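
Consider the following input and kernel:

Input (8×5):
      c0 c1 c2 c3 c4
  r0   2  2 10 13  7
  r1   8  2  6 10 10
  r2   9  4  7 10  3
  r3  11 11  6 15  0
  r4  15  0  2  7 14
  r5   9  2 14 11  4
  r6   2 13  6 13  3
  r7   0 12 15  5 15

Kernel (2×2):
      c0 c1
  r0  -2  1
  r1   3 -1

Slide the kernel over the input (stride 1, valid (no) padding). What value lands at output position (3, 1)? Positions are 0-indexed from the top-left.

The receptive field on the input at this output position is [11 6 / 0 2]. Elementwise product with the kernel and sum: 11·-2 + 6·1 + 0·3 + 2·-1.

-18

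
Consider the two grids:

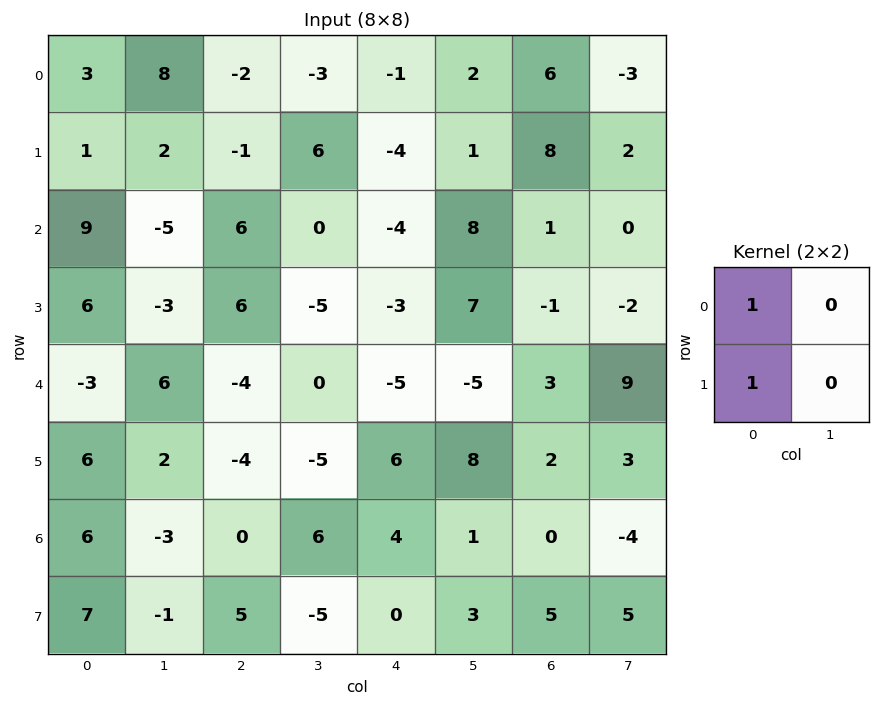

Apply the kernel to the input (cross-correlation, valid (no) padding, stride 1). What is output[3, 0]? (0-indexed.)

The receptive field on the input at this output position is [6 -3 / -3 6]. Elementwise product with the kernel and sum: 6·1 + -3·1.

3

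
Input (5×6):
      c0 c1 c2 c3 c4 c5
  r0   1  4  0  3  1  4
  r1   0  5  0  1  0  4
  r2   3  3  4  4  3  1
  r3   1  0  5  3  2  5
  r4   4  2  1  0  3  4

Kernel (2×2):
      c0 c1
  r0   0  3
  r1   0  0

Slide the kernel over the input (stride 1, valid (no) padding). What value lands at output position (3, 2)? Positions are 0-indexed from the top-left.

The receptive field on the input at this output position is [5 3 / 1 0]. Elementwise product with the kernel and sum: 3·3.

9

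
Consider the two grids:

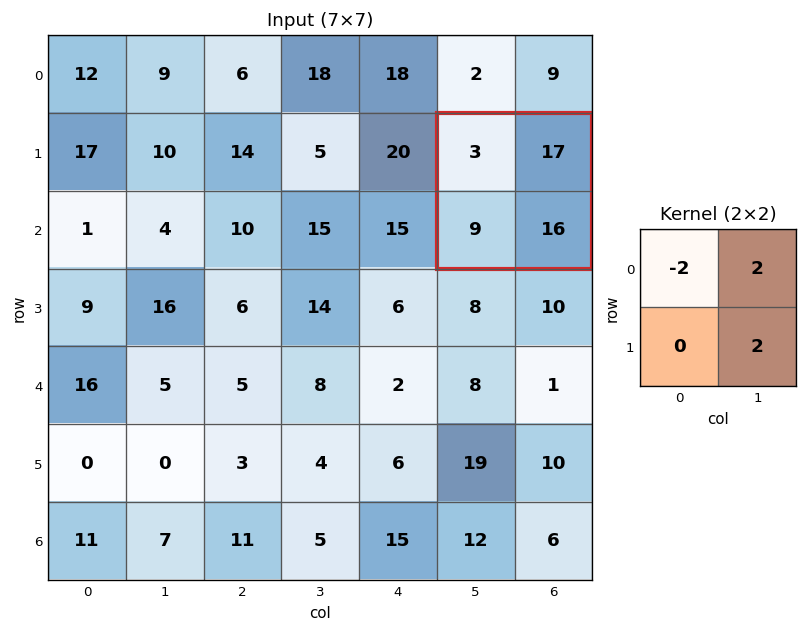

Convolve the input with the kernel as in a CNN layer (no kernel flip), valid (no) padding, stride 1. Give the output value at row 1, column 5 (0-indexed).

60

The receptive field on the input at this output position is [3 17 / 9 16]. Elementwise product with the kernel and sum: 3·-2 + 17·2 + 16·2.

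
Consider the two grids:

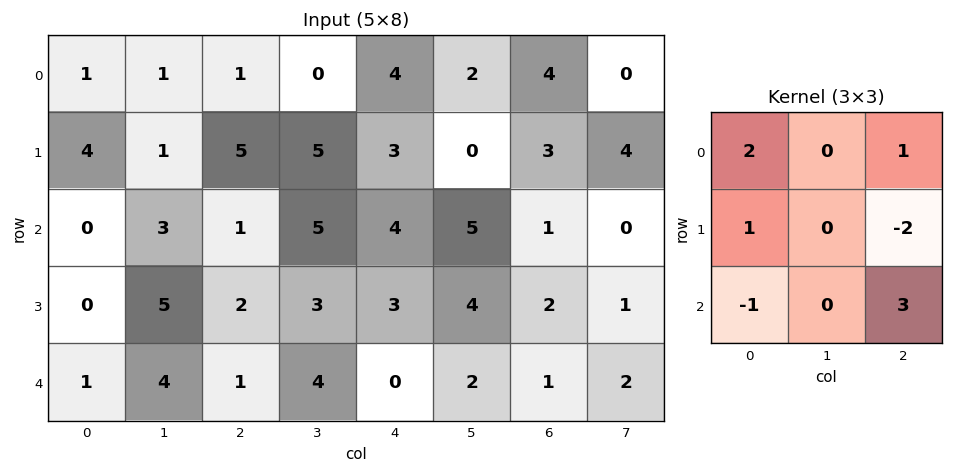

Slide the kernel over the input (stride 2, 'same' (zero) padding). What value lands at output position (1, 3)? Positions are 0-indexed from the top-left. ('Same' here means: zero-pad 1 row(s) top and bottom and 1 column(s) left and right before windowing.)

The receptive field on the zero-padded input at this output position is [0 3 4 / 5 1 0 / 4 2 1]. Elementwise product with the kernel and sum: 0·2 + 4·1 + 5·1 + 0·-2 + 4·-1 + 1·3.

8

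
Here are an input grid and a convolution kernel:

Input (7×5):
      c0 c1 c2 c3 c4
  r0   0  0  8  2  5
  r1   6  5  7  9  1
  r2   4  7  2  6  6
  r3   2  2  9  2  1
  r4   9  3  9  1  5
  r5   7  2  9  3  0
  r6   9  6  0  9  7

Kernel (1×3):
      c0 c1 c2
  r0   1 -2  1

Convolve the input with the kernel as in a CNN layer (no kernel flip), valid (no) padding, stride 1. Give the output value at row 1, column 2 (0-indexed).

-10

The receptive field on the input at this output position is [7 9 1]. Elementwise product with the kernel and sum: 7·1 + 9·-2 + 1·1.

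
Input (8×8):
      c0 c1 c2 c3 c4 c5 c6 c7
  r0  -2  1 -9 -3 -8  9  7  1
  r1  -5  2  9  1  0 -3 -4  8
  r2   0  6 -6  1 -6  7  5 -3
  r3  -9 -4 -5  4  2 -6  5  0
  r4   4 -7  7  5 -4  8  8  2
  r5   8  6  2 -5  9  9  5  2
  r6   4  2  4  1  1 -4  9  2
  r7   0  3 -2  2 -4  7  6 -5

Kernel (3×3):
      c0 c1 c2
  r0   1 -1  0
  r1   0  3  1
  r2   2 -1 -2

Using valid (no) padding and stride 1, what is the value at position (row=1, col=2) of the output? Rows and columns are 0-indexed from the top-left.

-13

The receptive field on the input at this output position is [9 1 0 / -6 1 -6 / -5 4 2]. Elementwise product with the kernel and sum: 9·1 + 1·-1 + 1·3 + -6·1 + -5·2 + 4·-1 + 2·-2.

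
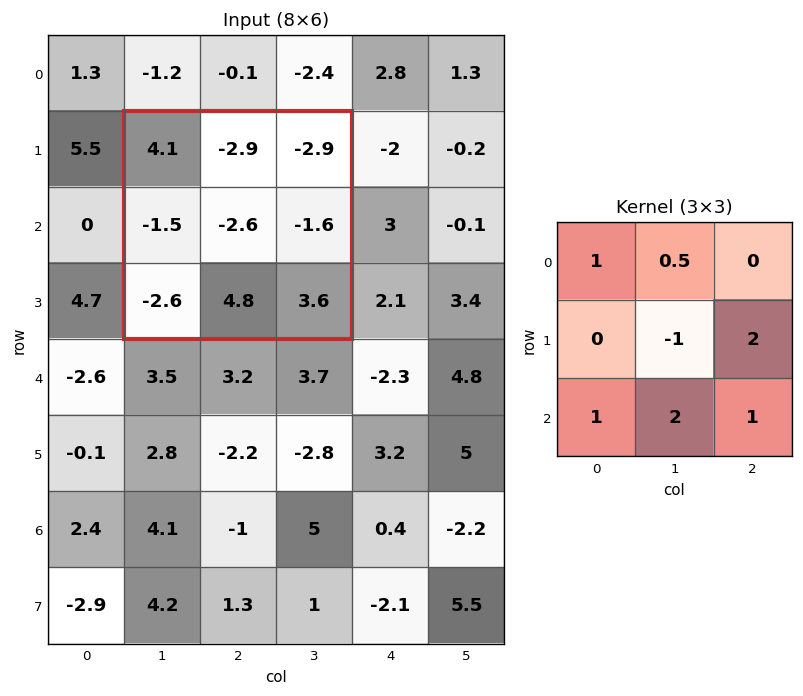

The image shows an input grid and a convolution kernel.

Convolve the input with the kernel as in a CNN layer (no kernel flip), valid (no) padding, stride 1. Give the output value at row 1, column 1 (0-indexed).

The receptive field on the input at this output position is [4.1 -2.9 -2.9 / -1.5 -2.6 -1.6 / -2.6 4.8 3.6]. Elementwise product with the kernel and sum: 4.1·1 + -2.9·0.5 + -2.6·-1 + -1.6·2 + -2.6·1 + 4.8·2 + 3.6·1.

12.65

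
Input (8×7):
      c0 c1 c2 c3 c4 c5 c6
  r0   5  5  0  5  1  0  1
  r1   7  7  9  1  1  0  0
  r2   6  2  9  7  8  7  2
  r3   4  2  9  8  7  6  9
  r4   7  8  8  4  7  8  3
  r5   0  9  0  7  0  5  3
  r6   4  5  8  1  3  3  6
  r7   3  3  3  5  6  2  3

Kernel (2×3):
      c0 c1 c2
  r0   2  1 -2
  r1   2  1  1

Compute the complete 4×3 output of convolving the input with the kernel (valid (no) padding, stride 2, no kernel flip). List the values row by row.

45 23 2
15 42 48
15 13 24
9 28 14

Output[0,0]: The receptive field on the input at this output position is [5 5 0 / 7 7 9]. Elementwise product with the kernel and sum: 5·2 + 5·1 + 0·-2 + 7·2 + 7·1 + 9·1.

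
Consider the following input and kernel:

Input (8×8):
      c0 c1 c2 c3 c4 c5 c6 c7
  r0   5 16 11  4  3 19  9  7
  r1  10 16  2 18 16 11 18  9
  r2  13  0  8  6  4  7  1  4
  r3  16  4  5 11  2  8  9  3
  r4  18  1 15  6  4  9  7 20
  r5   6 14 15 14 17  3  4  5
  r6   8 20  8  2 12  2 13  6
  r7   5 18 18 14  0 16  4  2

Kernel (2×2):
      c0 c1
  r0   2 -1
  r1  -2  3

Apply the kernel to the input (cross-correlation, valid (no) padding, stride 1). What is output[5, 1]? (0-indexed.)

The receptive field on the input at this output position is [14 15 / 20 8]. Elementwise product with the kernel and sum: 14·2 + 15·-1 + 20·-2 + 8·3.

-3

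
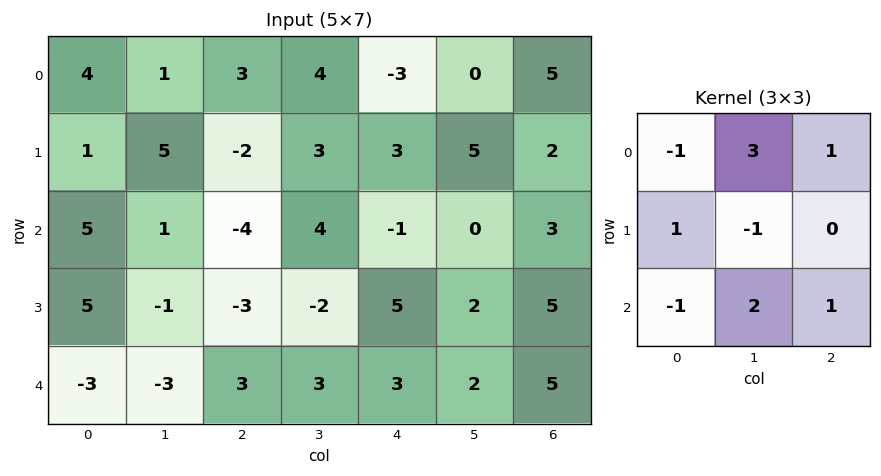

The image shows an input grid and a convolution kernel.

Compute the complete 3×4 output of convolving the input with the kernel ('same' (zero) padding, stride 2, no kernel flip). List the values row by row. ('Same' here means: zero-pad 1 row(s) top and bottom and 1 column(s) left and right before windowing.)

Output[0,0]: The receptive field on the zero-padded input at this output position is [0 0 0 / 0 4 1 / 0 1 5]. Elementwise product with the kernel and sum: 0·-1 + 0·3 + 0·1 + 0·1 + 4·-1 + 0·-1 + 1·2 + 5·1.

3 -8 15 -6
12 -10 30 6
17 -16 19 10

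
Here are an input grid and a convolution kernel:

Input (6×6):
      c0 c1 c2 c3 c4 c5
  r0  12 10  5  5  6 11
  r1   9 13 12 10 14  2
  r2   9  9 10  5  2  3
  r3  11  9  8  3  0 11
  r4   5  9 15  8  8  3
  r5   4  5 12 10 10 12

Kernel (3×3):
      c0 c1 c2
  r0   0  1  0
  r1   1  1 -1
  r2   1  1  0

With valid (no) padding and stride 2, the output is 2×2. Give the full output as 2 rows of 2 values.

Output[0,0]: The receptive field on the input at this output position is [12 10 5 / 9 13 12 / 9 9 10]. Elementwise product with the kernel and sum: 10·1 + 9·1 + 13·1 + 12·-1 + 9·1 + 9·1.

38 28
35 39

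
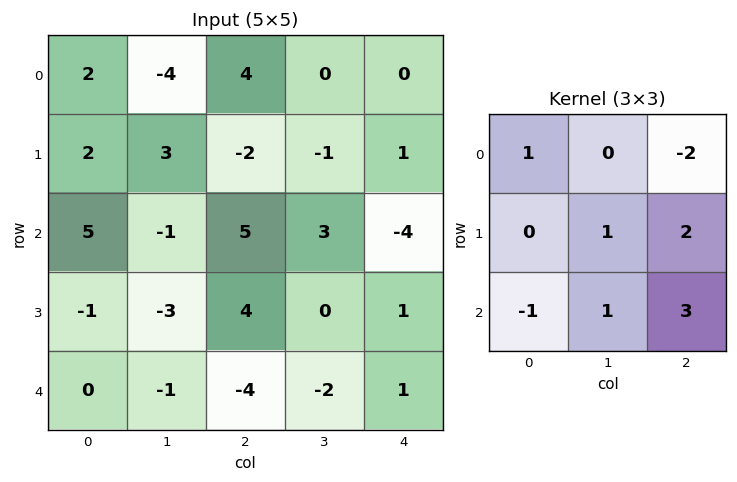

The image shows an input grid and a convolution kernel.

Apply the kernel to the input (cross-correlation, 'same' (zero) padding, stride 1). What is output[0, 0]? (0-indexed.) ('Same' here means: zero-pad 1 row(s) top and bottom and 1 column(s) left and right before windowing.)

5

The receptive field on the zero-padded input at this output position is [0 0 0 / 0 2 -4 / 0 2 3]. Elementwise product with the kernel and sum: 0·1 + 0·-2 + 2·1 + -4·2 + 0·-1 + 2·1 + 3·3.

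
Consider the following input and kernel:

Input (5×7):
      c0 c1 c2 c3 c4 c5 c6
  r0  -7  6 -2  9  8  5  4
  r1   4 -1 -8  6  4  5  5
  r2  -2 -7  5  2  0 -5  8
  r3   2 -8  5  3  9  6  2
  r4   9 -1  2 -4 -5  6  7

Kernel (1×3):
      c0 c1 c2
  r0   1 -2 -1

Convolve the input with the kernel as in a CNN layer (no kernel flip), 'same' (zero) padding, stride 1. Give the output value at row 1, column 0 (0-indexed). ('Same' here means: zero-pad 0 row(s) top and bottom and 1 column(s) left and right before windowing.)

The receptive field on the zero-padded input at this output position is [0 4 -1]. Elementwise product with the kernel and sum: 0·1 + 4·-2 + -1·-1.

-7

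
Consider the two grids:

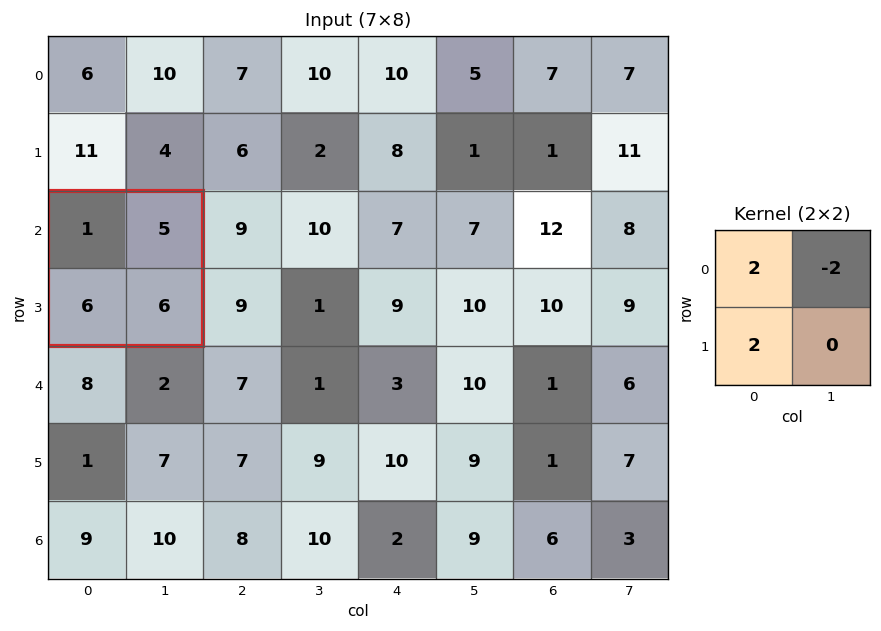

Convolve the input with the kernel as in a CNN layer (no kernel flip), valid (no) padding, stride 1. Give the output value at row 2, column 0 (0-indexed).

The receptive field on the input at this output position is [1 5 / 6 6]. Elementwise product with the kernel and sum: 1·2 + 5·-2 + 6·2.

4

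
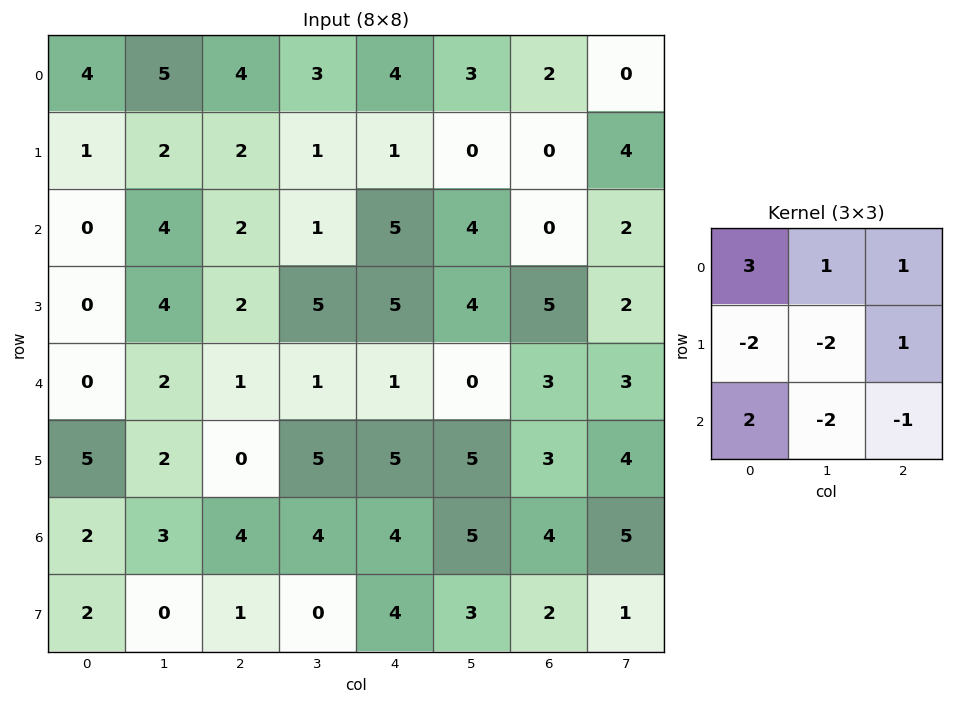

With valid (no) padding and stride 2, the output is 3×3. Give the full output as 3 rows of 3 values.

7 11 17
-5 2 5
-17 -4 -17

Output[0,0]: The receptive field on the input at this output position is [4 5 4 / 1 2 2 / 0 4 2]. Elementwise product with the kernel and sum: 4·3 + 5·1 + 4·1 + 1·-2 + 2·-2 + 2·1 + 0·2 + 4·-2 + 2·-1.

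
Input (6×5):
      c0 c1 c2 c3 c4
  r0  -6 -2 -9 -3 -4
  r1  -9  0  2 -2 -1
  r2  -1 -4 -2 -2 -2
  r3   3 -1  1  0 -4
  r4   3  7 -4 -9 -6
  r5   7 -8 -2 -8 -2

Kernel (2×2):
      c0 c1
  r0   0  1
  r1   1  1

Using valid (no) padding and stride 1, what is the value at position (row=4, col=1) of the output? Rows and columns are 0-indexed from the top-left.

-14

The receptive field on the input at this output position is [7 -4 / -8 -2]. Elementwise product with the kernel and sum: -4·1 + -8·1 + -2·1.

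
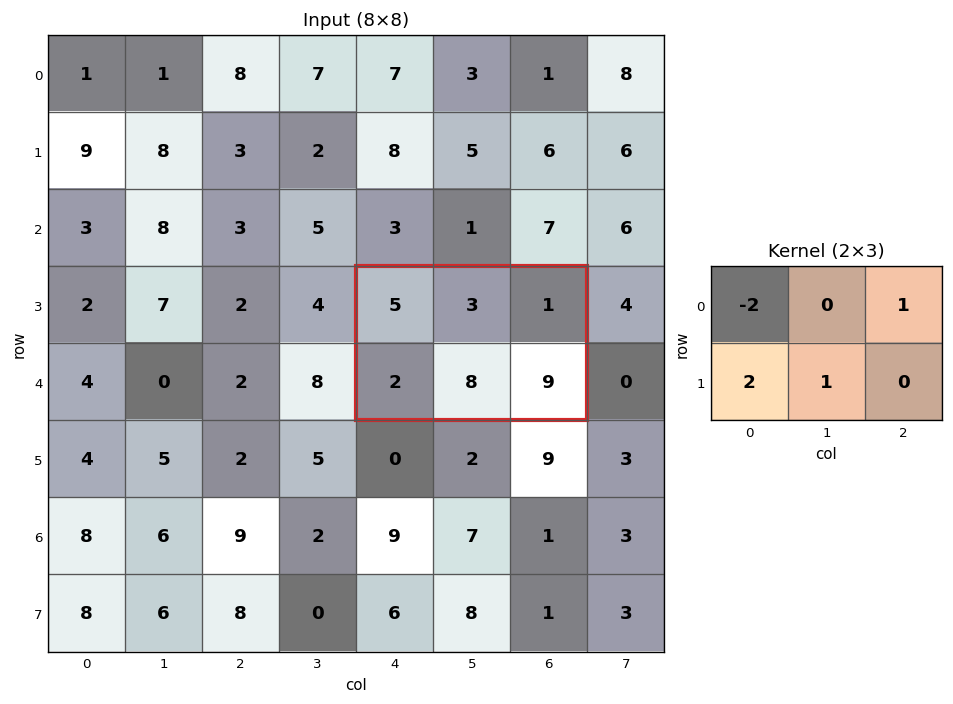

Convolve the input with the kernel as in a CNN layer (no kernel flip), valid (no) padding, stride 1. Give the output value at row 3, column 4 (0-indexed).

The receptive field on the input at this output position is [5 3 1 / 2 8 9]. Elementwise product with the kernel and sum: 5·-2 + 1·1 + 2·2 + 8·1.

3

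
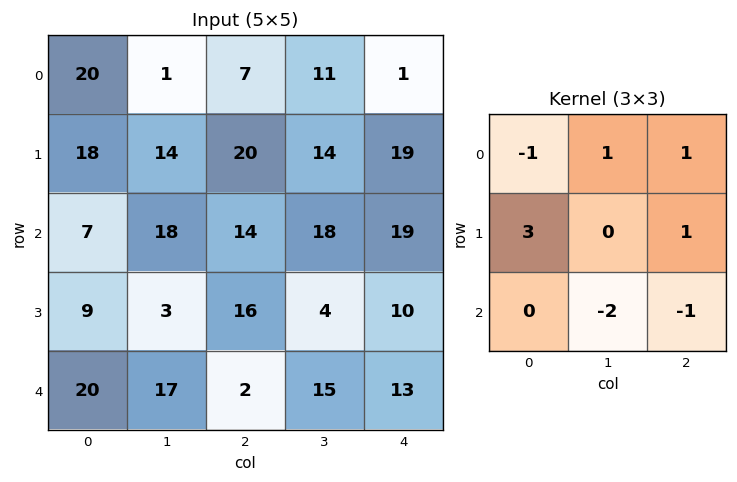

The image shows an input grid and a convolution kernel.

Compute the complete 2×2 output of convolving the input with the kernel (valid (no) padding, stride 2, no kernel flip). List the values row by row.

Output[0,0]: The receptive field on the input at this output position is [20 1 7 / 18 14 20 / 7 18 14]. Elementwise product with the kernel and sum: 20·-1 + 1·1 + 7·1 + 18·3 + 20·1 + 18·-2 + 14·-1.

12 29
32 38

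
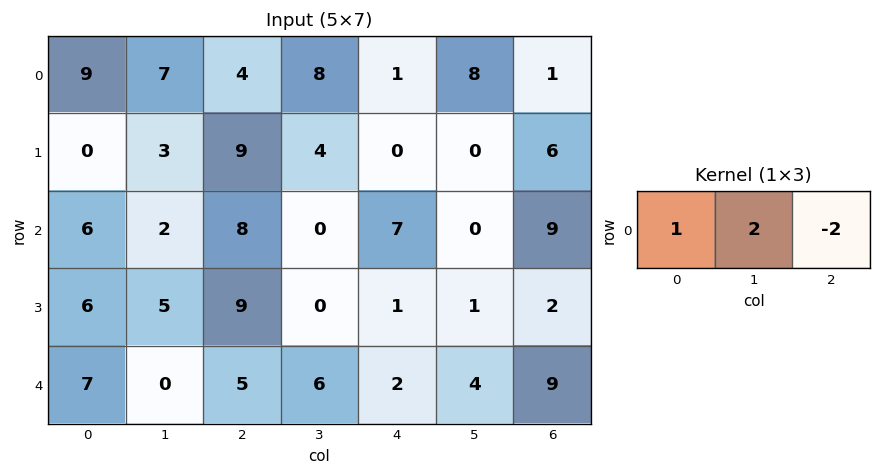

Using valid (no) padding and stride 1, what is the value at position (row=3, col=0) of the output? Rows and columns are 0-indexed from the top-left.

-2

The receptive field on the input at this output position is [6 5 9]. Elementwise product with the kernel and sum: 6·1 + 5·2 + 9·-2.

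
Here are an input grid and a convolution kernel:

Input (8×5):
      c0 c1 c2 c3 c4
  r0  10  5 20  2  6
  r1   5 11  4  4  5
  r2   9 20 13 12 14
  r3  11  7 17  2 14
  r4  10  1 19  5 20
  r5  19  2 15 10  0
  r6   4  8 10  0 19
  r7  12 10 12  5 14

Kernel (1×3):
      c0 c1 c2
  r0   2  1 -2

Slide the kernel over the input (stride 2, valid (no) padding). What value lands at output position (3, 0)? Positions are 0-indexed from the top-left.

-4

The receptive field on the input at this output position is [4 8 10]. Elementwise product with the kernel and sum: 4·2 + 8·1 + 10·-2.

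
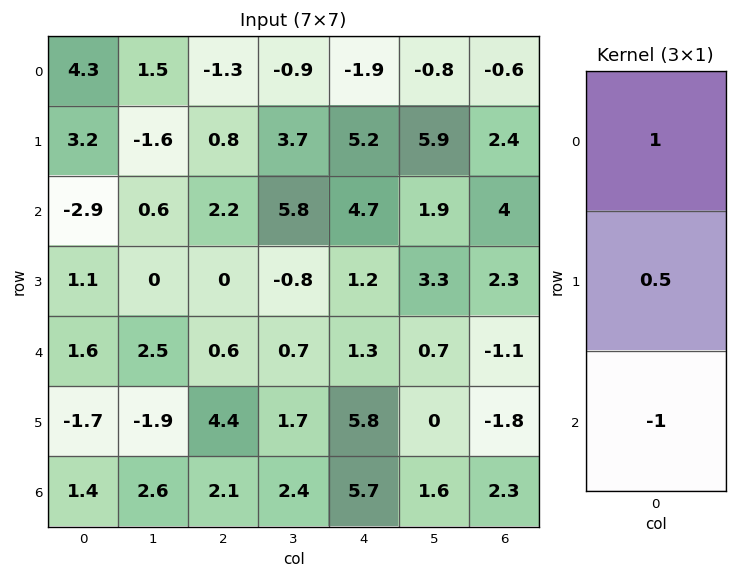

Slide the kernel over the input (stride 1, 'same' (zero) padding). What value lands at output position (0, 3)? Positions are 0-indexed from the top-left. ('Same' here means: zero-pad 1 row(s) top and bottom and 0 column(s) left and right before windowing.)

-4.15

The receptive field on the zero-padded input at this output position is [0 / -0.9 / 3.7]. Elementwise product with the kernel and sum: 0·1 + -0.9·0.5 + 3.7·-1.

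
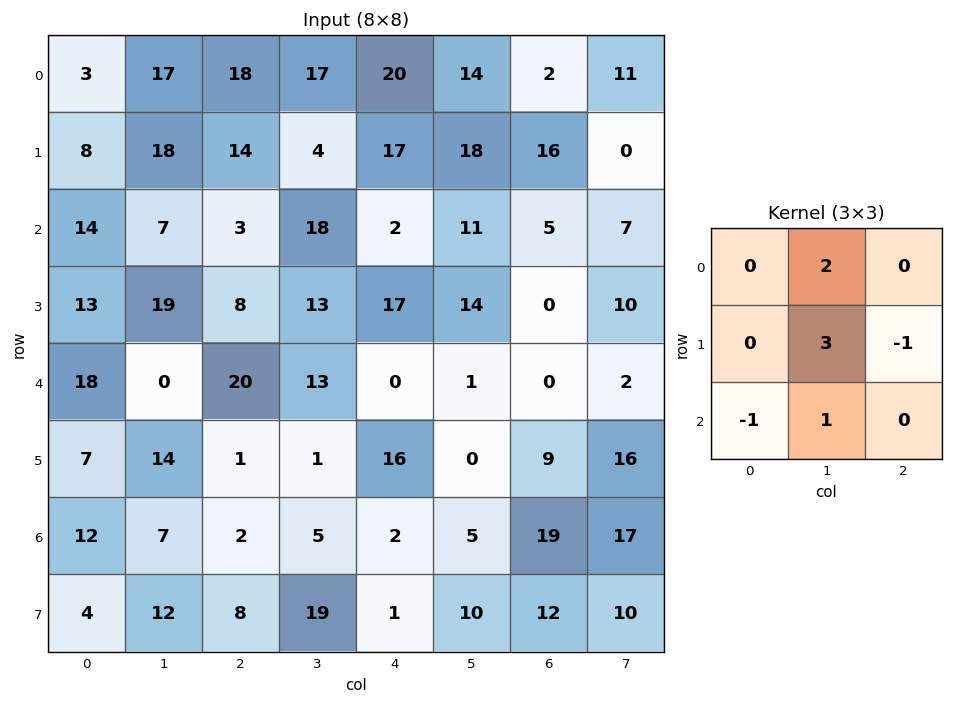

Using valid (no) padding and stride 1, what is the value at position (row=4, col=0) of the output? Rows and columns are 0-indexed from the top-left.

The receptive field on the input at this output position is [18 0 20 / 7 14 1 / 12 7 2]. Elementwise product with the kernel and sum: 0·2 + 14·3 + 1·-1 + 12·-1 + 7·1.

36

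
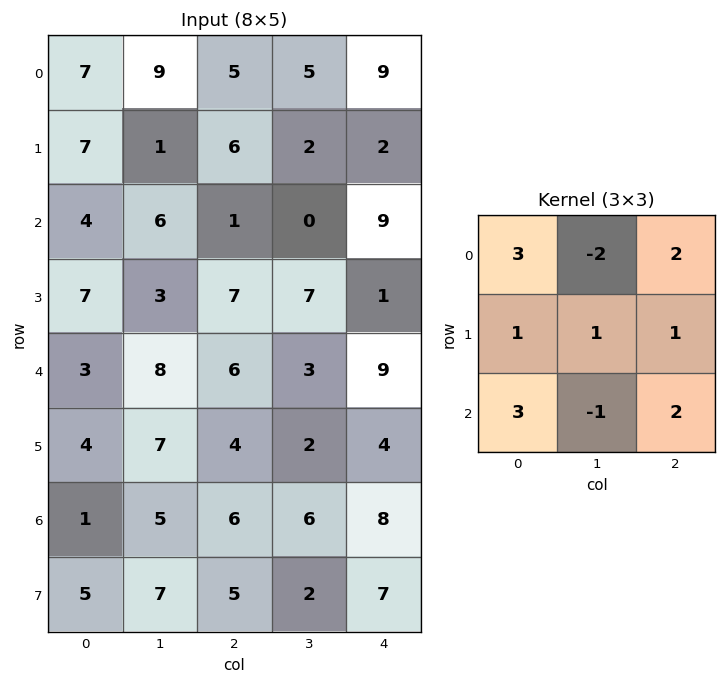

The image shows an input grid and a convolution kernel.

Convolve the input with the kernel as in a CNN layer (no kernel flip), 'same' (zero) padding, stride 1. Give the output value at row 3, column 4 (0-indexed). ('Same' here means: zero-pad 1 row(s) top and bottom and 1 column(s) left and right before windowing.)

-10

The receptive field on the zero-padded input at this output position is [0 9 0 / 7 1 0 / 3 9 0]. Elementwise product with the kernel and sum: 0·3 + 9·-2 + 0·2 + 7·1 + 1·1 + 0·1 + 3·3 + 9·-1 + 0·2.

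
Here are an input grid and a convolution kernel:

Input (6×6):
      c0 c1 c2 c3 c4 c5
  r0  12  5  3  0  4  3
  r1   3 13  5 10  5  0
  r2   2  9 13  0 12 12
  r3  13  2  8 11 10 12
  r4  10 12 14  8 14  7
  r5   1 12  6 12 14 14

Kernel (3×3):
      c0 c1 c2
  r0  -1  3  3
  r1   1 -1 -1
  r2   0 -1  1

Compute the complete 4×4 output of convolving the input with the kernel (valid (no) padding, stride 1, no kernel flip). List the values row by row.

Output[0,0]: The receptive field on the input at this output position is [12 5 3 / 3 13 5 / 2 9 13]. Elementwise product with the kernel and sum: 12·-1 + 5·3 + 3·3 + 3·1 + 13·-1 + 5·-1 + 9·-1 + 13·1.

1 -11 11 26
37 31 40 -17
69 7 16 54
-5 51 49 42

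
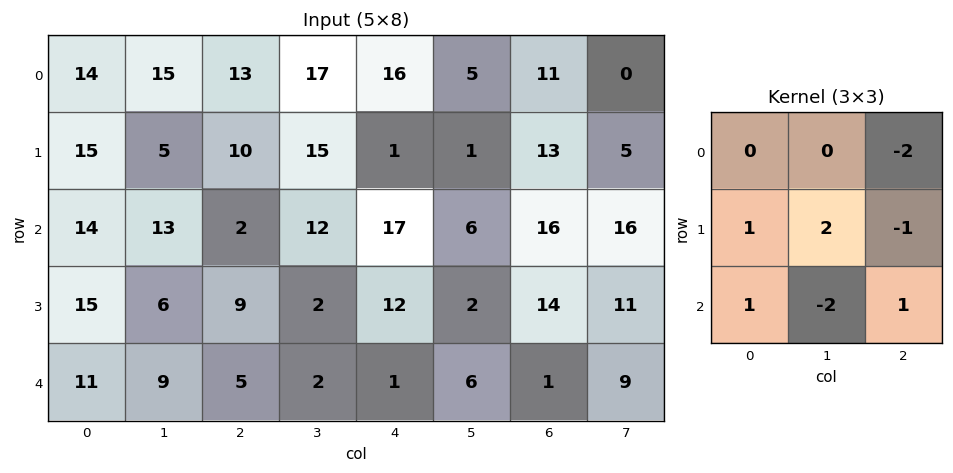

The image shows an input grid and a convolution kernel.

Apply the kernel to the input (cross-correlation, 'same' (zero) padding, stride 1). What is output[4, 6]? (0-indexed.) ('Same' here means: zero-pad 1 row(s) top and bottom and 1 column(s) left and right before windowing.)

The receptive field on the zero-padded input at this output position is [2 14 11 / 6 1 9 / 0 0 0]. Elementwise product with the kernel and sum: 11·-2 + 6·1 + 1·2 + 9·-1 + 0·1 + 0·-2 + 0·1.

-23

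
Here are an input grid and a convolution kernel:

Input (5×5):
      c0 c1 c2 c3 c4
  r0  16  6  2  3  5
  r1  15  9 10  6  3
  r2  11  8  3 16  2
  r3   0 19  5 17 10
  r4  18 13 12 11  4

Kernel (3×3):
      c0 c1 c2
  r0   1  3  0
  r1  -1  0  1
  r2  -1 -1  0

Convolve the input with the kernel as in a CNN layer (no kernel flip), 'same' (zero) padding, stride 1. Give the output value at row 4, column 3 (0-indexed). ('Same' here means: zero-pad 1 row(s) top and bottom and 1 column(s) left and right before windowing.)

48

The receptive field on the zero-padded input at this output position is [5 17 10 / 12 11 4 / 0 0 0]. Elementwise product with the kernel and sum: 5·1 + 17·3 + 12·-1 + 4·1 + 0·-1 + 0·-1.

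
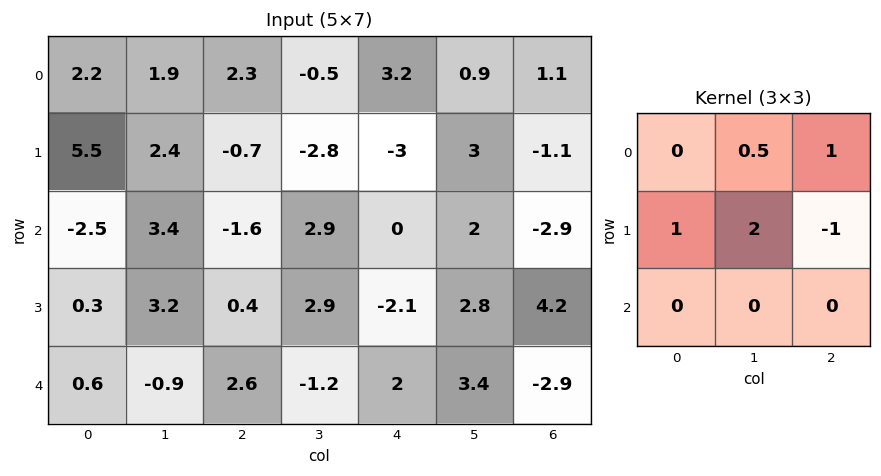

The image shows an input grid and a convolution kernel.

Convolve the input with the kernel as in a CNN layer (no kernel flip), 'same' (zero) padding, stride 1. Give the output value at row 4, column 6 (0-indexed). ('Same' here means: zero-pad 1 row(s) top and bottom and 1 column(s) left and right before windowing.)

-0.3

The receptive field on the zero-padded input at this output position is [2.8 4.2 0 / 3.4 -2.9 0 / 0 0 0]. Elementwise product with the kernel and sum: 4.2·0.5 + 0·1 + 3.4·1 + -2.9·2 + 0·-1.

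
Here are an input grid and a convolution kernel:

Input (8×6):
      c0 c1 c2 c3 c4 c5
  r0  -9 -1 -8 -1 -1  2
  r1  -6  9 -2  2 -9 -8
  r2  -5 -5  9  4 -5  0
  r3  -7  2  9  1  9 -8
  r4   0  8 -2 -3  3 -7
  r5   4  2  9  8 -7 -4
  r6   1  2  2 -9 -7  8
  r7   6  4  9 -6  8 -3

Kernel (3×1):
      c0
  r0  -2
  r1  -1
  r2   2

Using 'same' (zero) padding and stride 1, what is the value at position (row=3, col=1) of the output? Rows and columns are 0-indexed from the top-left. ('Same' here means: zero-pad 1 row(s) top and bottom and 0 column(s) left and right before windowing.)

24

The receptive field on the zero-padded input at this output position is [-5 / 2 / 8]. Elementwise product with the kernel and sum: -5·-2 + 2·-1 + 8·2.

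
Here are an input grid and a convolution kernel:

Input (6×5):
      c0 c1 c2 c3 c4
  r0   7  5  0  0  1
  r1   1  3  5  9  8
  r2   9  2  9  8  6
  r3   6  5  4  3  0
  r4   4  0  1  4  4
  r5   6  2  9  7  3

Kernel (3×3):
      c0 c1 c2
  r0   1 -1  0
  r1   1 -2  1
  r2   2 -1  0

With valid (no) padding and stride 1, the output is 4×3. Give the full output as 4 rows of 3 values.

Output[0,0]: The receptive field on the input at this output position is [7 5 0 / 1 3 5 / 9 2 9]. Elementwise product with the kernel and sum: 7·1 + 5·-1 + 1·1 + 3·-2 + 5·1 + 9·2 + 2·-1.
Output[0,1]: The receptive field on the input at this output position is [5 0 0 / 3 5 9 / 2 9 8]. Elementwise product with the kernel and sum: 5·1 + 0·-1 + 3·1 + 5·-2 + 9·1 + 2·2 + 9·-1.

18 2 5
19 -4 0
15 -8 -3
16 -2 9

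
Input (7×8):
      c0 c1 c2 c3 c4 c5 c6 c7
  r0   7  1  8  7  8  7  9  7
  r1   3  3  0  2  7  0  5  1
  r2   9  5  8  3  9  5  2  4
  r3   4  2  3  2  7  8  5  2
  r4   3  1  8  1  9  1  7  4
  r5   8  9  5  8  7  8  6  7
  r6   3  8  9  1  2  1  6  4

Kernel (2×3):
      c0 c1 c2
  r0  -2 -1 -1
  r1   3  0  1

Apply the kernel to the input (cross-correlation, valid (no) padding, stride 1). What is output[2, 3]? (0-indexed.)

The receptive field on the input at this output position is [3 9 5 / 2 7 8]. Elementwise product with the kernel and sum: 3·-2 + 9·-1 + 5·-1 + 2·3 + 8·1.

-6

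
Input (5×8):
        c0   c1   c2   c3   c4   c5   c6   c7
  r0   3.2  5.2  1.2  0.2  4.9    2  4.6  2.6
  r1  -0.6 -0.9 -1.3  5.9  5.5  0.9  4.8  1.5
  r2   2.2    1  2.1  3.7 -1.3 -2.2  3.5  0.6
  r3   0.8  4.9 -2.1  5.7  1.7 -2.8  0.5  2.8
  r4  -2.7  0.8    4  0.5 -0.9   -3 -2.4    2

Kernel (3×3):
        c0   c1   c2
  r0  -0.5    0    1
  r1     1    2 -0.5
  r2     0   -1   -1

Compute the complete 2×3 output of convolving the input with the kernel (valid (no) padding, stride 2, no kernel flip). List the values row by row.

Output[0,0]: The receptive field on the input at this output position is [3.2 5.2 1.2 / -0.6 -0.9 -1.3 / 2.2 1 2.1]. Elementwise product with the kernel and sum: 3.2·-0.5 + 1.2·1 + -0.6·1 + -0.9·2 + -1.3·-0.5 + 1·-1 + 2.1·-1.
Output[0,1]: The receptive field on the input at this output position is [1.2 0.2 4.9 / -1.3 5.9 5.5 / 2.1 3.7 -1.3]. Elementwise product with the kernel and sum: 1.2·-0.5 + 4.9·1 + -1.3·1 + 5.9·2 + 5.5·-0.5 + 3.7·-1 + -1.3·-1.

-5.25 9.65 5.75
7.85 6.5 5.4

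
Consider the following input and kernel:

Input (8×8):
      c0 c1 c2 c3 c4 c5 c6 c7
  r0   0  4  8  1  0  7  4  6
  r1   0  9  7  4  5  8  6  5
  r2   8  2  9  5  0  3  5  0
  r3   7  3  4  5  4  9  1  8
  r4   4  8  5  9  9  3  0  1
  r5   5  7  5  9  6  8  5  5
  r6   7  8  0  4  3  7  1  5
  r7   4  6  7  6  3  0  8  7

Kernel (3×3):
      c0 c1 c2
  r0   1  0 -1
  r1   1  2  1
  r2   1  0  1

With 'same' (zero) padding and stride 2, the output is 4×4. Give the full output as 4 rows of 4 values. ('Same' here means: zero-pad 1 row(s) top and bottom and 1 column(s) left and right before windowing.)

Output[0,0]: The receptive field on the zero-padded input at this output position is [0 0 0 / 0 0 4 / 0 0 9]. Elementwise product with the kernel and sum: 0·1 + 0·-1 + 0·1 + 0·2 + 4·1 + 0·1 + 9·1.

13 34 20 34
12 38 18 33
20 41 43 18
21 22 24 24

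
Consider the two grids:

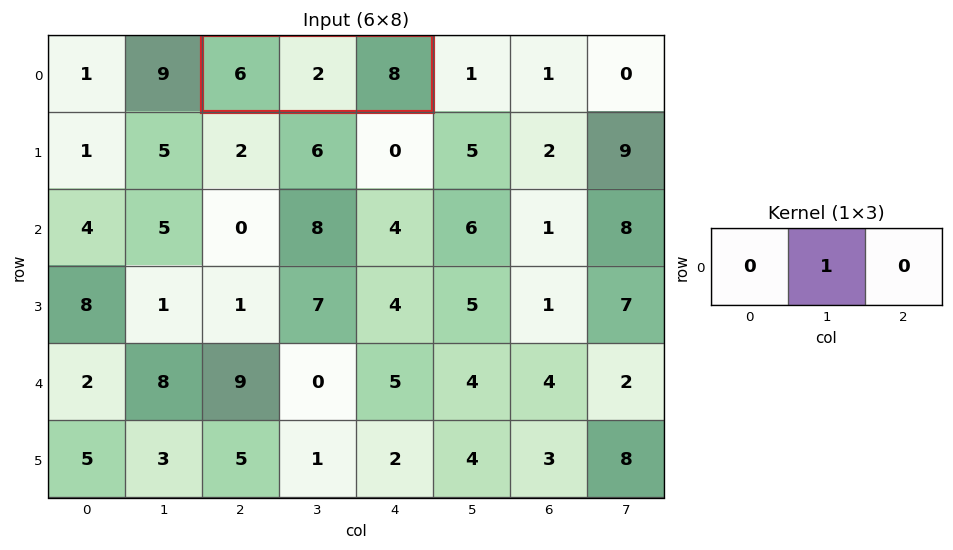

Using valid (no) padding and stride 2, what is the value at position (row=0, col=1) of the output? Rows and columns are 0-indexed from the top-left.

The receptive field on the input at this output position is [6 2 8]. Elementwise product with the kernel and sum: 2·1.

2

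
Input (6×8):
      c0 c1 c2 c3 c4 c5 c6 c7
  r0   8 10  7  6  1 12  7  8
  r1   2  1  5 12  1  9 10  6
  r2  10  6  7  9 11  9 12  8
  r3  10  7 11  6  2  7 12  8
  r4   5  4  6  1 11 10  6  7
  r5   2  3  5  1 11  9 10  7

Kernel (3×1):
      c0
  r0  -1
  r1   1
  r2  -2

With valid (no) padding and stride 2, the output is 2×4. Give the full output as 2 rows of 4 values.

Output[0,0]: The receptive field on the input at this output position is [8 / 2 / 10]. Elementwise product with the kernel and sum: 8·-1 + 2·1 + 10·-2.

-26 -16 -22 -21
-10 -8 -31 -12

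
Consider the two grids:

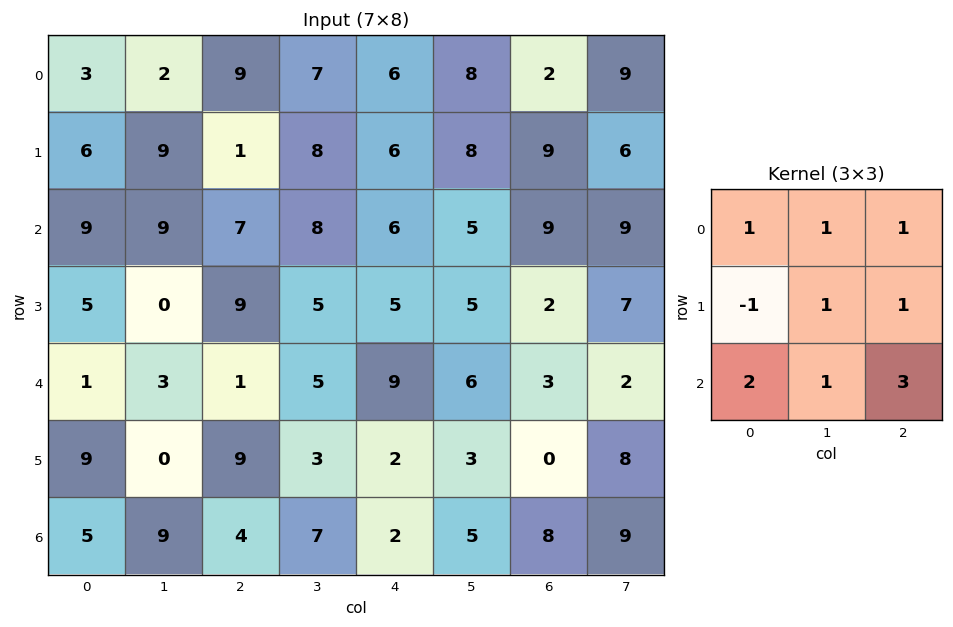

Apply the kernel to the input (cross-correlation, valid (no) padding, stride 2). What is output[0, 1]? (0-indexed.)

The receptive field on the input at this output position is [9 7 6 / 1 8 6 / 7 8 6]. Elementwise product with the kernel and sum: 9·1 + 7·1 + 6·1 + 1·-1 + 8·1 + 6·1 + 7·2 + 8·1 + 6·3.

75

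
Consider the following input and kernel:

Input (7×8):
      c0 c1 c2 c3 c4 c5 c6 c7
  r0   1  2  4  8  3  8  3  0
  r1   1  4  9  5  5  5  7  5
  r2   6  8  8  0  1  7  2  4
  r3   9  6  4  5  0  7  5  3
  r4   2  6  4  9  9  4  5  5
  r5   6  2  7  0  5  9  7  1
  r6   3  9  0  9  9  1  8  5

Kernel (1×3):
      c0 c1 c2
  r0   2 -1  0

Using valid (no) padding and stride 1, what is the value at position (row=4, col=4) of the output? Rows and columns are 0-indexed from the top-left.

14

The receptive field on the input at this output position is [9 4 5]. Elementwise product with the kernel and sum: 9·2 + 4·-1.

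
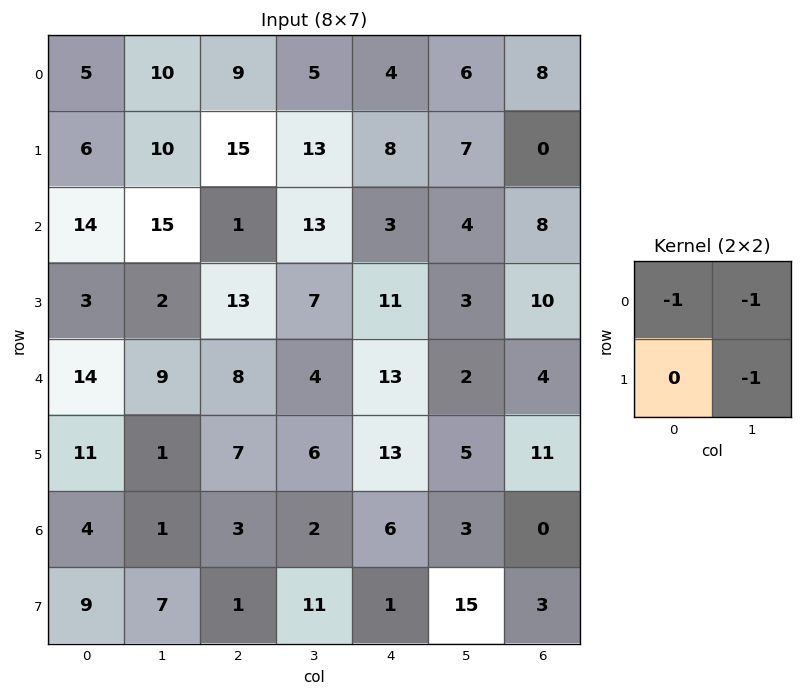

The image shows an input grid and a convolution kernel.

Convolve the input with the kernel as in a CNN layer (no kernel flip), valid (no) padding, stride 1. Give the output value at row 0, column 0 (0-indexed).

-25

The receptive field on the input at this output position is [5 10 / 6 10]. Elementwise product with the kernel and sum: 5·-1 + 10·-1 + 10·-1.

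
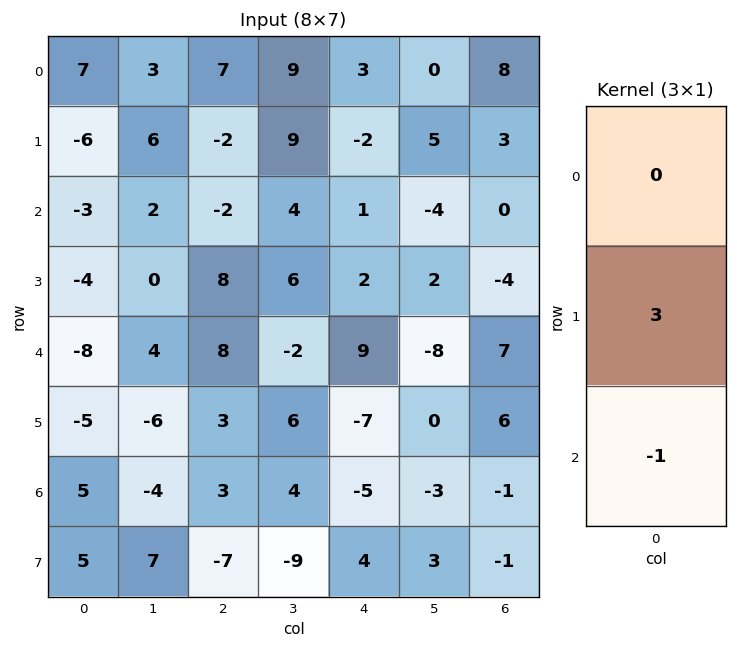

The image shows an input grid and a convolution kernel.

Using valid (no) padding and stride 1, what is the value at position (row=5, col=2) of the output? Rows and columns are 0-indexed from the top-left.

The receptive field on the input at this output position is [3 / 3 / -7]. Elementwise product with the kernel and sum: 3·3 + -7·-1.

16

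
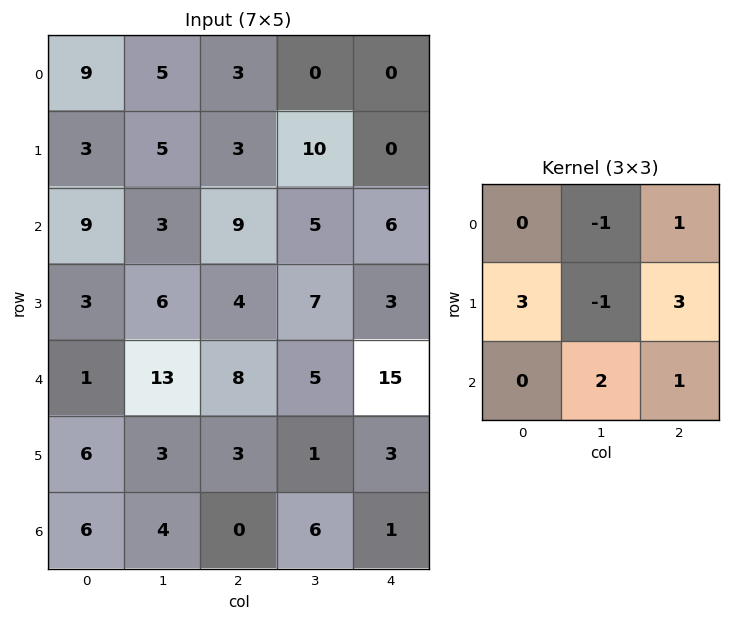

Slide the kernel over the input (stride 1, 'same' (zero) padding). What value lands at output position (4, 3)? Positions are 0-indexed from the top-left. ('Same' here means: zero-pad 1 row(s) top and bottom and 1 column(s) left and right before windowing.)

The receptive field on the zero-padded input at this output position is [4 7 3 / 8 5 15 / 3 1 3]. Elementwise product with the kernel and sum: 7·-1 + 3·1 + 8·3 + 5·-1 + 15·3 + 1·2 + 3·1.

65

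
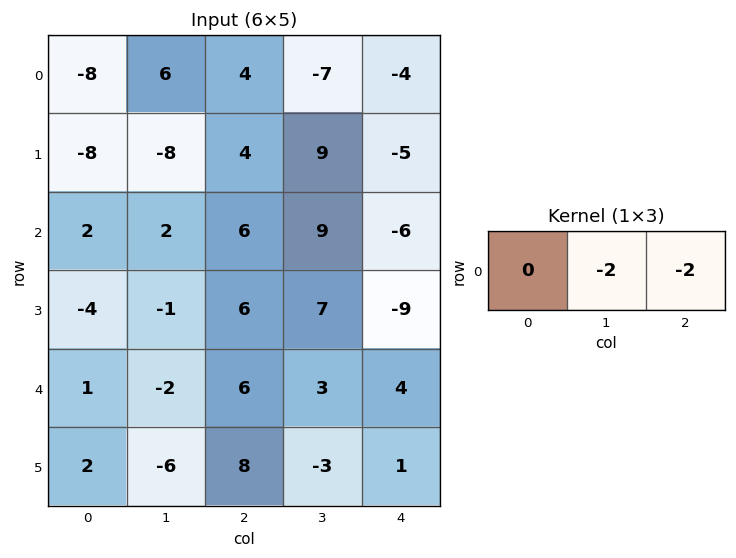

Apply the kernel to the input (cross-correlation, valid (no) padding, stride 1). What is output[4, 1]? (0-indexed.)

The receptive field on the input at this output position is [-2 6 3]. Elementwise product with the kernel and sum: 6·-2 + 3·-2.

-18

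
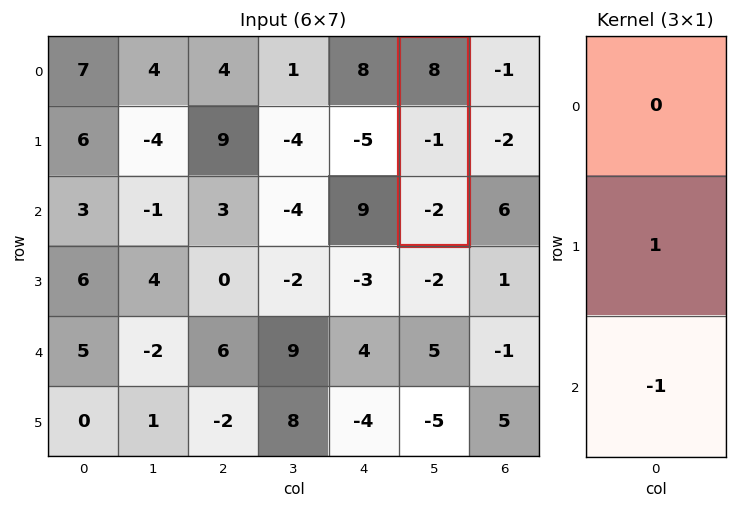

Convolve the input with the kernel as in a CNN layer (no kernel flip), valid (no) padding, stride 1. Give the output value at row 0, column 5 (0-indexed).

The receptive field on the input at this output position is [8 / -1 / -2]. Elementwise product with the kernel and sum: -1·1 + -2·-1.

1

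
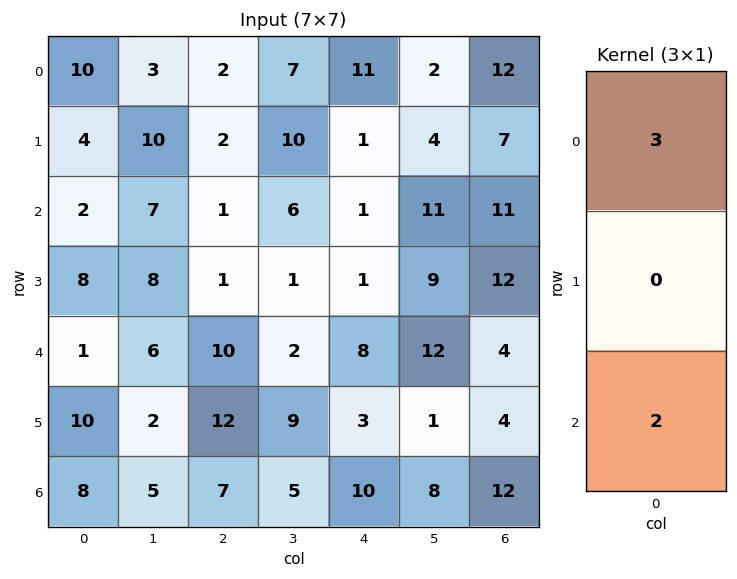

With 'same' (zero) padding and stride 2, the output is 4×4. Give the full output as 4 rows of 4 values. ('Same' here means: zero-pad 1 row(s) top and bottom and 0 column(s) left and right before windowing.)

Output[0,0]: The receptive field on the zero-padded input at this output position is [0 / 10 / 4]. Elementwise product with the kernel and sum: 0·3 + 4·2.
Output[0,1]: The receptive field on the zero-padded input at this output position is [0 / 2 / 2]. Elementwise product with the kernel and sum: 0·3 + 2·2.

8 4 2 14
28 8 5 45
44 27 9 44
30 36 9 12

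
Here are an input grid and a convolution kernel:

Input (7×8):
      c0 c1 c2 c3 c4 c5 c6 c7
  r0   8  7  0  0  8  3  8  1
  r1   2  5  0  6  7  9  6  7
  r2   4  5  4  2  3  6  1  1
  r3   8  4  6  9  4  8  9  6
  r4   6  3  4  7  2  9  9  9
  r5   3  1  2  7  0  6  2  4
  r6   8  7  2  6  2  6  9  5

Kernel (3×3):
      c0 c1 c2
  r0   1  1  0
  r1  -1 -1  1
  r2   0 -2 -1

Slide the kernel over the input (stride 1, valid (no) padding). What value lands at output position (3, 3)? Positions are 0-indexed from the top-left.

The receptive field on the input at this output position is [9 4 8 / 7 2 9 / 7 0 6]. Elementwise product with the kernel and sum: 9·1 + 4·1 + 7·-1 + 2·-1 + 9·1 + 0·-2 + 6·-1.

7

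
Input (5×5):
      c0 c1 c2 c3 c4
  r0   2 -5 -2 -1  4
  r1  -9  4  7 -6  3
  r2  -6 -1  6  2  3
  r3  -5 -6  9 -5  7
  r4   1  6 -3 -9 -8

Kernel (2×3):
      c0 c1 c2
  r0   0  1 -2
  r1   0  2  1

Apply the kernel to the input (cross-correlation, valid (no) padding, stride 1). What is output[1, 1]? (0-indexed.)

33

The receptive field on the input at this output position is [4 7 -6 / -1 6 2]. Elementwise product with the kernel and sum: 7·1 + -6·-2 + 6·2 + 2·1.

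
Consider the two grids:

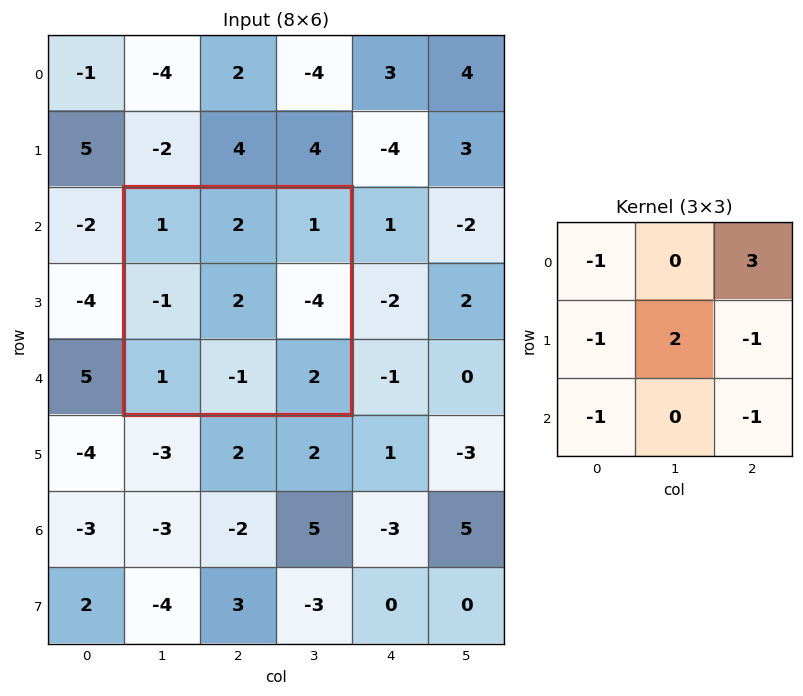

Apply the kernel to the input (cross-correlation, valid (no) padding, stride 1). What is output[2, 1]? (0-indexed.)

The receptive field on the input at this output position is [1 2 1 / -1 2 -4 / 1 -1 2]. Elementwise product with the kernel and sum: 1·-1 + 1·3 + -1·-1 + 2·2 + -4·-1 + 1·-1 + 2·-1.

8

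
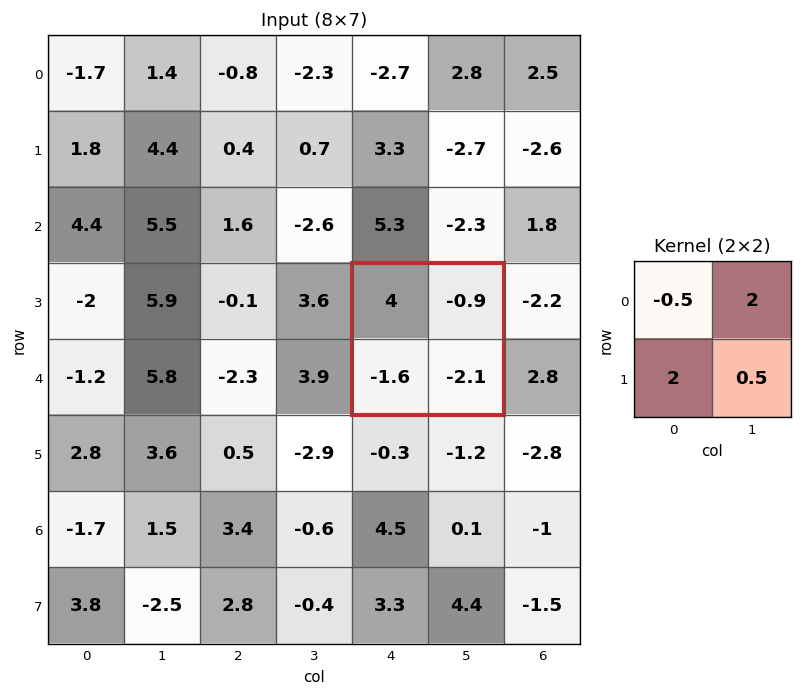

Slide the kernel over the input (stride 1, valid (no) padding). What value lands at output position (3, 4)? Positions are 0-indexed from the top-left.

The receptive field on the input at this output position is [4 -0.9 / -1.6 -2.1]. Elementwise product with the kernel and sum: 4·-0.5 + -0.9·2 + -1.6·2 + -2.1·0.5.

-8.05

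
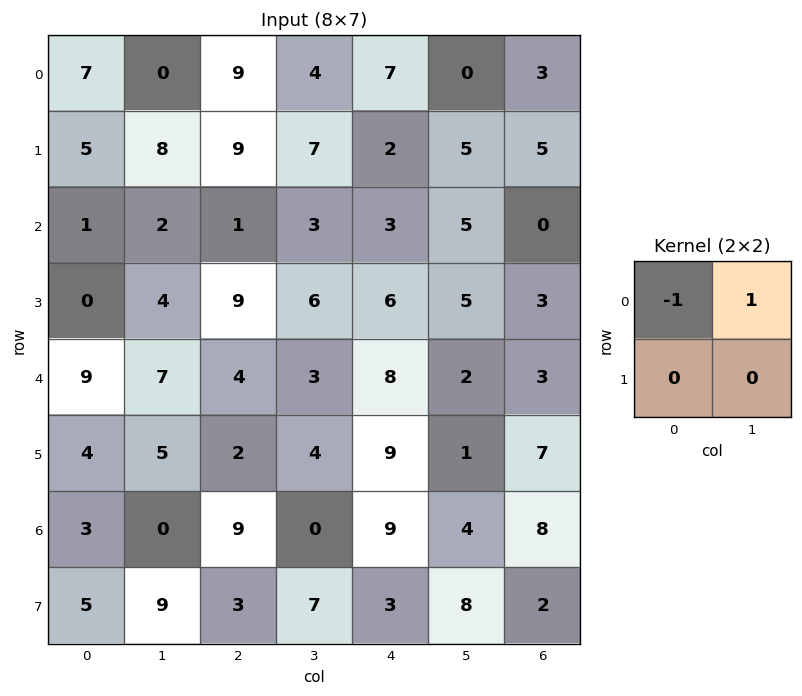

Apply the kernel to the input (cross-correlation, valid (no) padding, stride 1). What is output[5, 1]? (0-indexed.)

The receptive field on the input at this output position is [5 2 / 0 9]. Elementwise product with the kernel and sum: 5·-1 + 2·1.

-3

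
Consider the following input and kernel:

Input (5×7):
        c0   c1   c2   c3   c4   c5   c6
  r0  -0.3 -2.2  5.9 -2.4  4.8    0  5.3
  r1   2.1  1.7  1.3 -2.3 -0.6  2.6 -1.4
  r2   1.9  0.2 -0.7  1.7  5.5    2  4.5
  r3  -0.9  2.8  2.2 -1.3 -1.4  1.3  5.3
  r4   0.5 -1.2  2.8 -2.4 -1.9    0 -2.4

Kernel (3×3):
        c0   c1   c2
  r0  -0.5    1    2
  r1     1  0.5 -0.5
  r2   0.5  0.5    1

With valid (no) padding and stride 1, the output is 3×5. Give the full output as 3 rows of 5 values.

Output[0,0]: The receptive field on the input at this output position is [-0.3 -2.2 5.9 / 2.1 1.7 1.3 / 1.9 0.2 -0.7]. Elementwise product with the kernel and sum: -0.3·-0.5 + -2.2·1 + 5.9·2 + 2.1·1 + 1.7·0.5 + 1.3·-0.5 + 1.9·0.5 + 0.2·0.5 + -0.7·1.

12.4 7.15 10.7 7.7 17.85
8.75 -3.95 -7.7 9.15 9.6
-0.3 5.55 13.6 3.85 1.5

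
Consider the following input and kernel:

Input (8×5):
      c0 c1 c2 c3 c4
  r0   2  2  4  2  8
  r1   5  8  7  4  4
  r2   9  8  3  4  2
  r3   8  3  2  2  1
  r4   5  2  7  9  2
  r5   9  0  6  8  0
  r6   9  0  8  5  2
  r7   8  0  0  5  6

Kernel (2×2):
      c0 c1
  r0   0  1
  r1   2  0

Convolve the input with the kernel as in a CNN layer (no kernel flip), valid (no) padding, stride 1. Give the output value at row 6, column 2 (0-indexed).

The receptive field on the input at this output position is [8 5 / 0 5]. Elementwise product with the kernel and sum: 5·1 + 0·2.

5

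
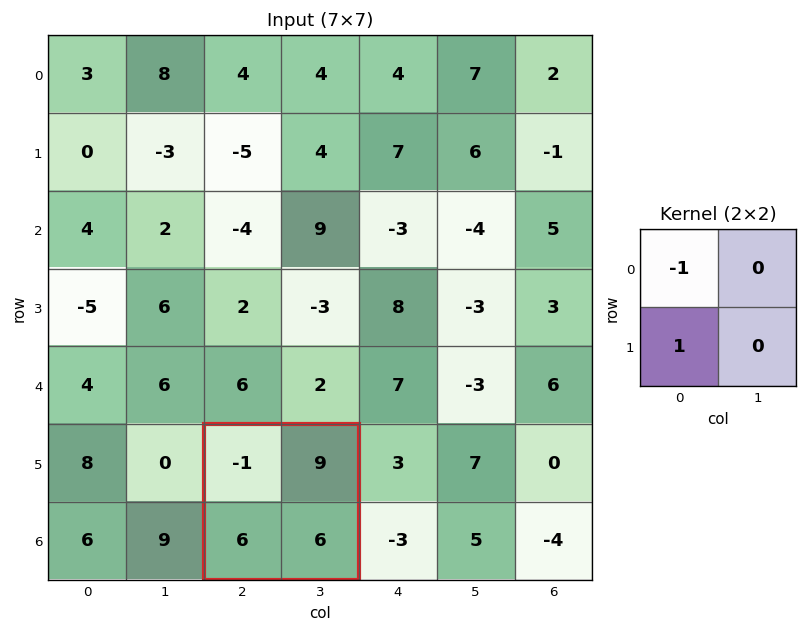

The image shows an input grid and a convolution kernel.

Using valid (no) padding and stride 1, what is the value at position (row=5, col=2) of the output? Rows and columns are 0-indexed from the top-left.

The receptive field on the input at this output position is [-1 9 / 6 6]. Elementwise product with the kernel and sum: -1·-1 + 6·1.

7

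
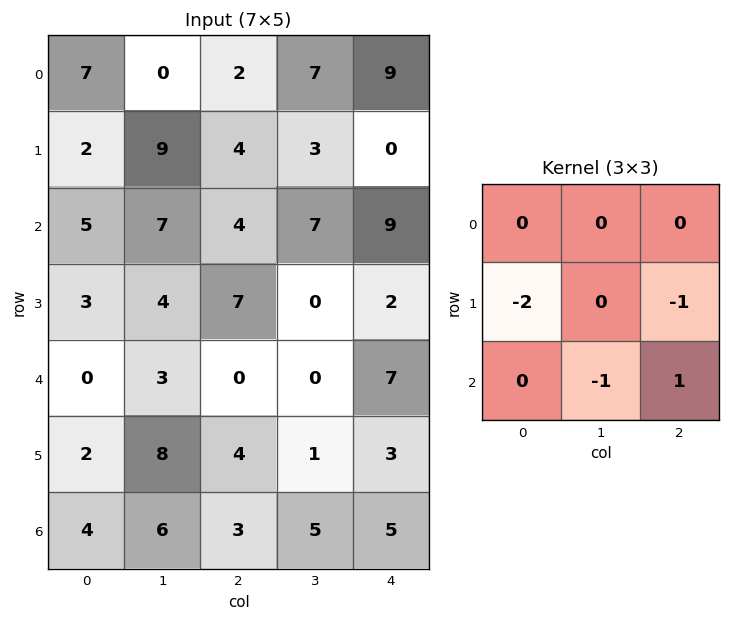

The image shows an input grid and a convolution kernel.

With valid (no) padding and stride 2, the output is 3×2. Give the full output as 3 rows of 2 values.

-11 -6
-16 -9
-11 -11

Output[0,0]: The receptive field on the input at this output position is [7 0 2 / 2 9 4 / 5 7 4]. Elementwise product with the kernel and sum: 2·-2 + 4·-1 + 7·-1 + 4·1.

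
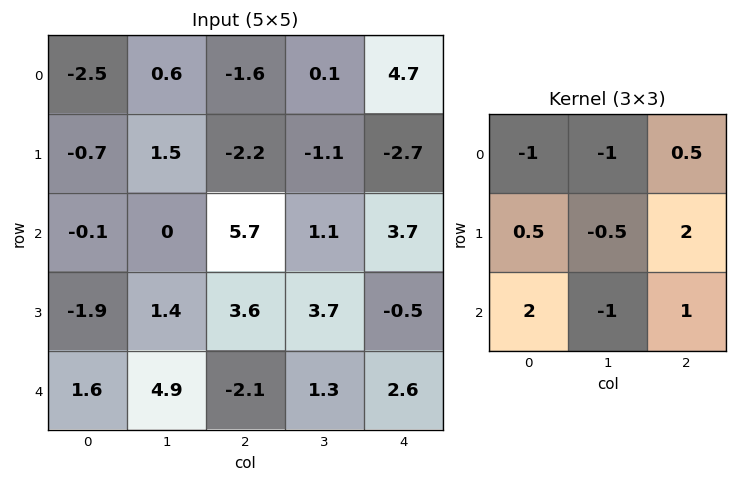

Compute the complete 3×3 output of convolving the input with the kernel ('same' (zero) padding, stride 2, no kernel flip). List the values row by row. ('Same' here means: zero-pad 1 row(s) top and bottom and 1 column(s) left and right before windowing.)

4.65 5.4 -1.8
4.8 2.4 10.4
11.6 2.95 -3.85

Output[0,0]: The receptive field on the zero-padded input at this output position is [0 0 0 / 0 -2.5 0.6 / 0 -0.7 1.5]. Elementwise product with the kernel and sum: 0·-1 + 0·-1 + 0·0.5 + 0·0.5 + -2.5·-0.5 + 0.6·2 + 0·2 + -0.7·-1 + 1.5·1.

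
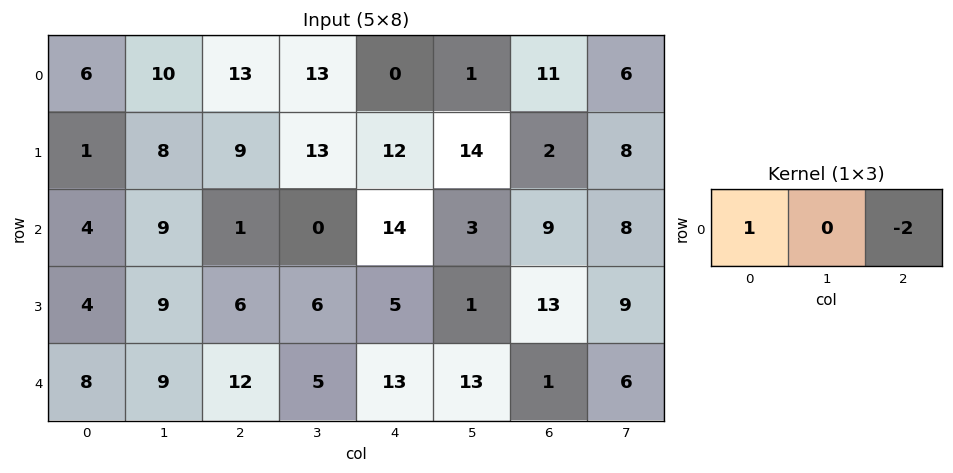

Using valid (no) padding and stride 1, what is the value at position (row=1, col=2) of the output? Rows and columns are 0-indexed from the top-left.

-15

The receptive field on the input at this output position is [9 13 12]. Elementwise product with the kernel and sum: 9·1 + 12·-2.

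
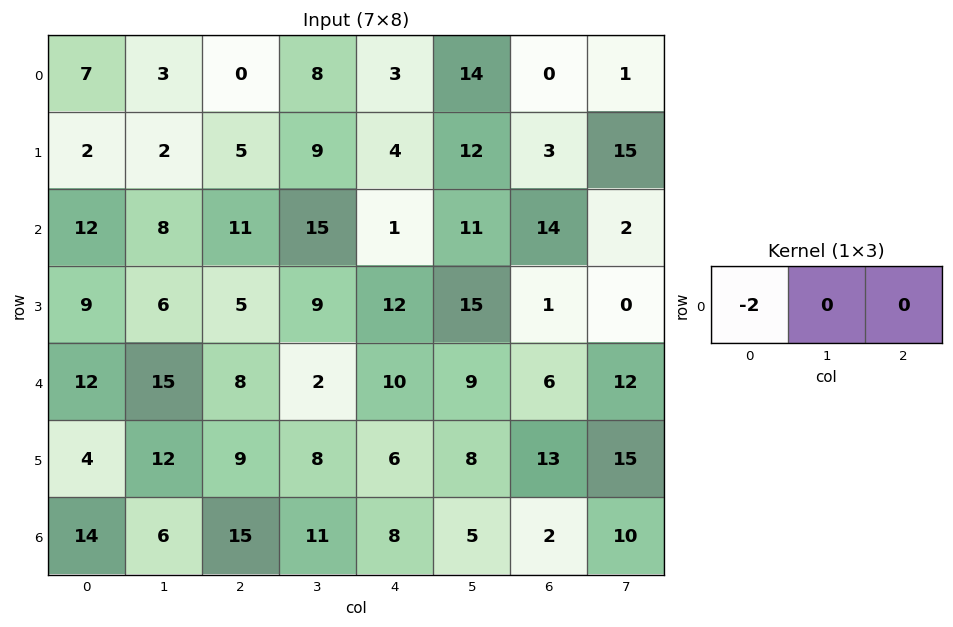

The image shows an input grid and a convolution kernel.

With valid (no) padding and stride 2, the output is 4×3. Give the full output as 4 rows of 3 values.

Output[0,0]: The receptive field on the input at this output position is [7 3 0]. Elementwise product with the kernel and sum: 7·-2.

-14 0 -6
-24 -22 -2
-24 -16 -20
-28 -30 -16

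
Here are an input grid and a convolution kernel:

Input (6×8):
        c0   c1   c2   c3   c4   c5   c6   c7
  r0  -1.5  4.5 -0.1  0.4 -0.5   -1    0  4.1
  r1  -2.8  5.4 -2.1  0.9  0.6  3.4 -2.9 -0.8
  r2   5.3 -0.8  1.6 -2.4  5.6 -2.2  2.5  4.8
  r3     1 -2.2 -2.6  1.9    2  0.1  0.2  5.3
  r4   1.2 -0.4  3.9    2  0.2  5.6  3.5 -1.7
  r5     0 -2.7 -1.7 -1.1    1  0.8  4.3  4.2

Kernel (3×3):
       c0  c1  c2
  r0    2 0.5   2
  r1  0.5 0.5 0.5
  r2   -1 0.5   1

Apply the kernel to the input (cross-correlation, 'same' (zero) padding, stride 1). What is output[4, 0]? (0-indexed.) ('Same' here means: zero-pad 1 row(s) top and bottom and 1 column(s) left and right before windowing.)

The receptive field on the zero-padded input at this output position is [0 1 -2.2 / 0 1.2 -0.4 / 0 0 -2.7]. Elementwise product with the kernel and sum: 0·2 + 1·0.5 + -2.2·2 + 0·0.5 + 1.2·0.5 + -0.4·0.5 + 0·-1 + 0·0.5 + -2.7·1.

-6.2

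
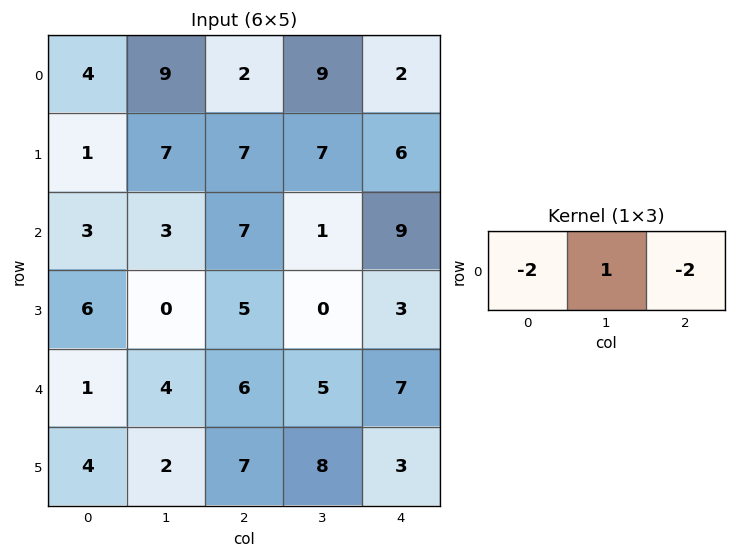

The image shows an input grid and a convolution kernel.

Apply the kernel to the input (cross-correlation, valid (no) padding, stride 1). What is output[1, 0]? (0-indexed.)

-9

The receptive field on the input at this output position is [1 7 7]. Elementwise product with the kernel and sum: 1·-2 + 7·1 + 7·-2.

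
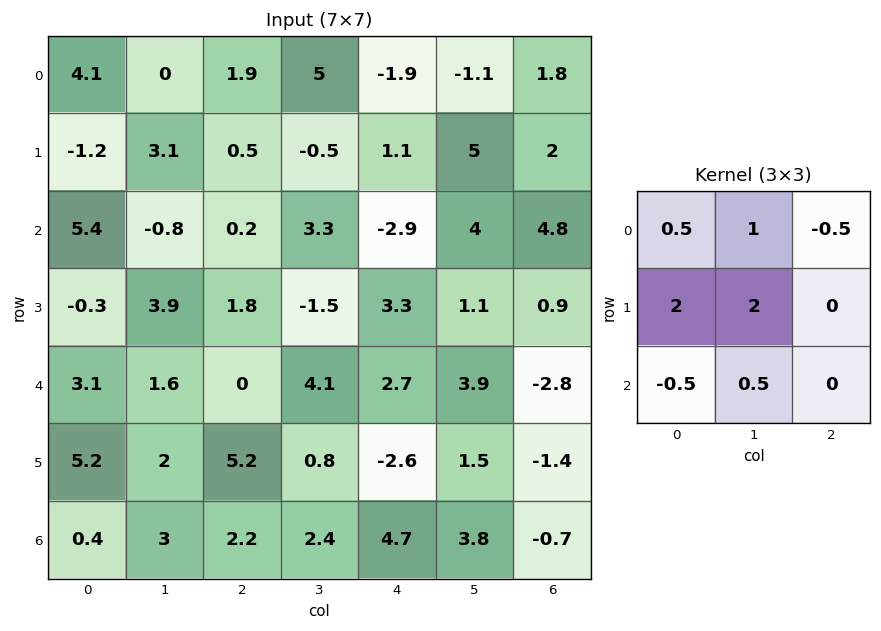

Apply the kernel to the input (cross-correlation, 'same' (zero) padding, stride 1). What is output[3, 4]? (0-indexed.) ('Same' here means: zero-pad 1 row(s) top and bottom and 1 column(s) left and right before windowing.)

The receptive field on the zero-padded input at this output position is [3.3 -2.9 4 / -1.5 3.3 1.1 / 4.1 2.7 3.9]. Elementwise product with the kernel and sum: 3.3·0.5 + -2.9·1 + 4·-0.5 + -1.5·2 + 3.3·2 + 4.1·-0.5 + 2.7·0.5.

-0.35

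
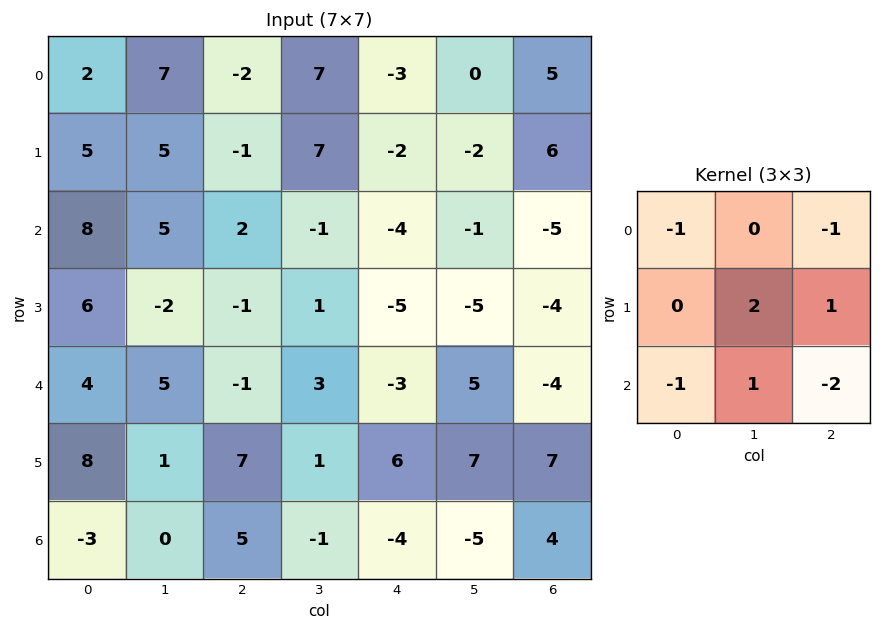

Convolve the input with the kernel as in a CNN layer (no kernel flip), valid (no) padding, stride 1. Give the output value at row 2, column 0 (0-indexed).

-12

The receptive field on the input at this output position is [8 5 2 / 6 -2 -1 / 4 5 -1]. Elementwise product with the kernel and sum: 8·-1 + 2·-1 + -2·2 + -1·1 + 4·-1 + 5·1 + -1·-2.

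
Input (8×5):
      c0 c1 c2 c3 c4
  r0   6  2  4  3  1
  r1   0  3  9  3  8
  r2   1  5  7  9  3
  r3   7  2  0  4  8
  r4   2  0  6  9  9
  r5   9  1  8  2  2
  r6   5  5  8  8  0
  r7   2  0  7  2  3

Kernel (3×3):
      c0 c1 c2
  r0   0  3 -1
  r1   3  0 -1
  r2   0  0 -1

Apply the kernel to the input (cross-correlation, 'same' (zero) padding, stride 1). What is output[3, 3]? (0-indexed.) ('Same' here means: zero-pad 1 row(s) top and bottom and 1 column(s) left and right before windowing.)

7

The receptive field on the zero-padded input at this output position is [7 9 3 / 0 4 8 / 6 9 9]. Elementwise product with the kernel and sum: 9·3 + 3·-1 + 0·3 + 8·-1 + 9·-1.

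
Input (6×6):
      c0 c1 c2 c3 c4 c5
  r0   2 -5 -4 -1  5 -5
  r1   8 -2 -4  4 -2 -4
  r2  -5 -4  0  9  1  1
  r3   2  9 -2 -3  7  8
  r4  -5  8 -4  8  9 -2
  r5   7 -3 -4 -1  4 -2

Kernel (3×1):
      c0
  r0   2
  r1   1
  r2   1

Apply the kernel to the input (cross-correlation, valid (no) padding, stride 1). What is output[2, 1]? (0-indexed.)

The receptive field on the input at this output position is [-4 / 9 / 8]. Elementwise product with the kernel and sum: -4·2 + 9·1 + 8·1.

9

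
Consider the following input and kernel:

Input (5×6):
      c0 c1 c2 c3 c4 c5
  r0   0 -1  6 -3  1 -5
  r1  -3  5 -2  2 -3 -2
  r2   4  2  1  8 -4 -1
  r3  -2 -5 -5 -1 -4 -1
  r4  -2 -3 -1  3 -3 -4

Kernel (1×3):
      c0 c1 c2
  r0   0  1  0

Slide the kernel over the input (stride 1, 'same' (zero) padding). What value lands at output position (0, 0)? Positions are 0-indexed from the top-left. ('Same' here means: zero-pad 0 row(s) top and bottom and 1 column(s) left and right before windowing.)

The receptive field on the zero-padded input at this output position is [0 0 -1]. Elementwise product with the kernel and sum: 0·1.

0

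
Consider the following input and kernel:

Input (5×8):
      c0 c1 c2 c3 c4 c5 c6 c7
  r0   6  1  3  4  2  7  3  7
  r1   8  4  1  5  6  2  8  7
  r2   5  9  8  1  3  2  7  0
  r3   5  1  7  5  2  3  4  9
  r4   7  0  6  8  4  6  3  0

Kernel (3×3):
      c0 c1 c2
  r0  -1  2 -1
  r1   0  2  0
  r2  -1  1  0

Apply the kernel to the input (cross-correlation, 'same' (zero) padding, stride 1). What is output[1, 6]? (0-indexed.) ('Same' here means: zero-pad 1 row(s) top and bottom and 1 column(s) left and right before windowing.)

The receptive field on the zero-padded input at this output position is [7 3 7 / 2 8 7 / 2 7 0]. Elementwise product with the kernel and sum: 7·-1 + 3·2 + 7·-1 + 8·2 + 2·-1 + 7·1.

13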